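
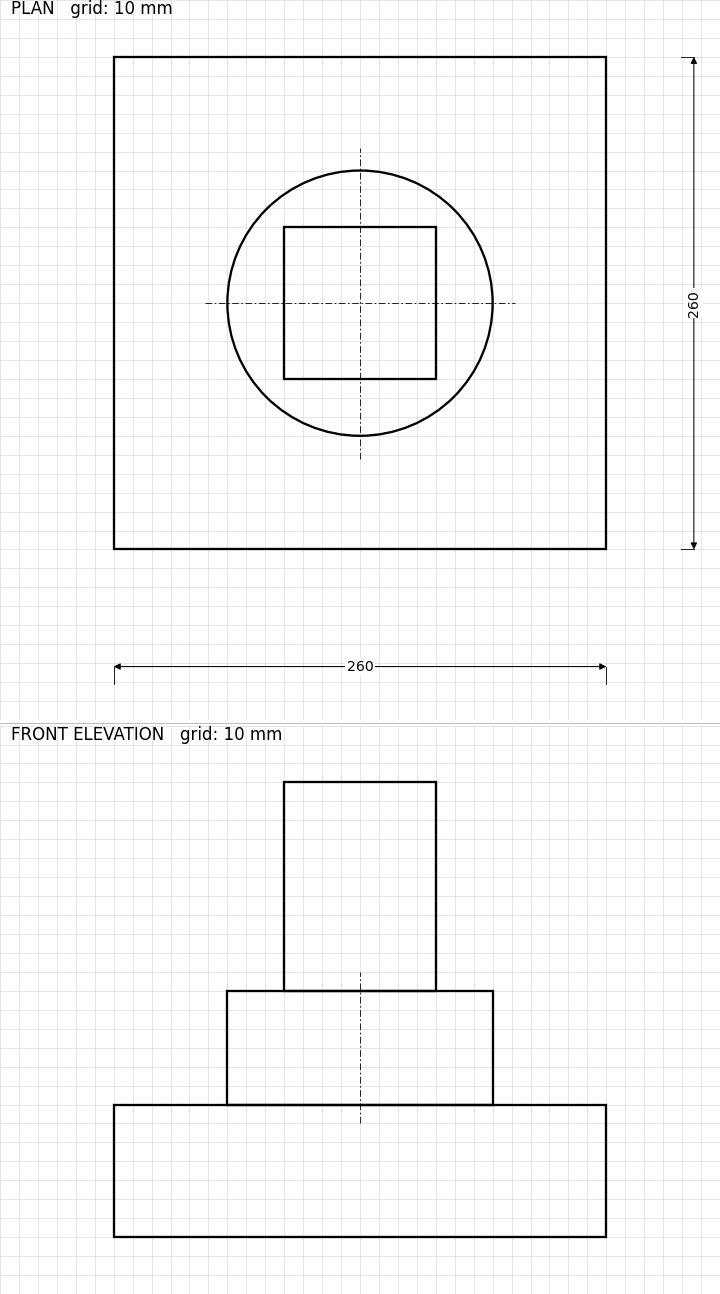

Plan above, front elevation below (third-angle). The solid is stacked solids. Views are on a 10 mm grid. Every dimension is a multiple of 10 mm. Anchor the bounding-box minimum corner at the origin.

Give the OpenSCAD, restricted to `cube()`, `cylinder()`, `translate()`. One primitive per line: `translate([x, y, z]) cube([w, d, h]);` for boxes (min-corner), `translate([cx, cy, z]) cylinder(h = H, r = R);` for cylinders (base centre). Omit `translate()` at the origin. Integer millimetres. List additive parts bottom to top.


cube([260, 260, 70]);
translate([130, 130, 70]) cylinder(h = 60, r = 70);
translate([90, 90, 130]) cube([80, 80, 110]);


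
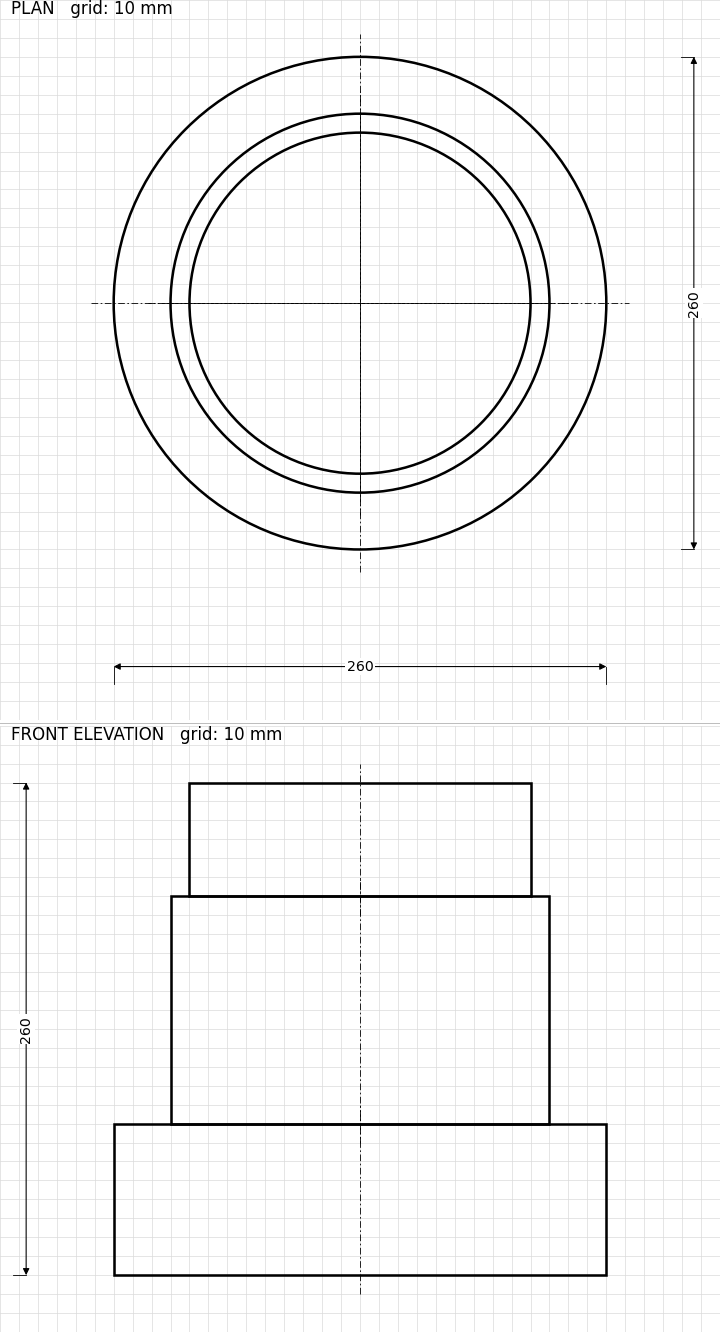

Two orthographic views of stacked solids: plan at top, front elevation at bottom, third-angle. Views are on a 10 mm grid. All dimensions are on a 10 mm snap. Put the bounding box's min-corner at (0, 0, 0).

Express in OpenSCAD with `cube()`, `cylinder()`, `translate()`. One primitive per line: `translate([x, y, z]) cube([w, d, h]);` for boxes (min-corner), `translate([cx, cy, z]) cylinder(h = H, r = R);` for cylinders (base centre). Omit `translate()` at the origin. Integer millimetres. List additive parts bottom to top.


translate([130, 130, 0]) cylinder(h = 80, r = 130);
translate([130, 130, 80]) cylinder(h = 120, r = 100);
translate([130, 130, 200]) cylinder(h = 60, r = 90);


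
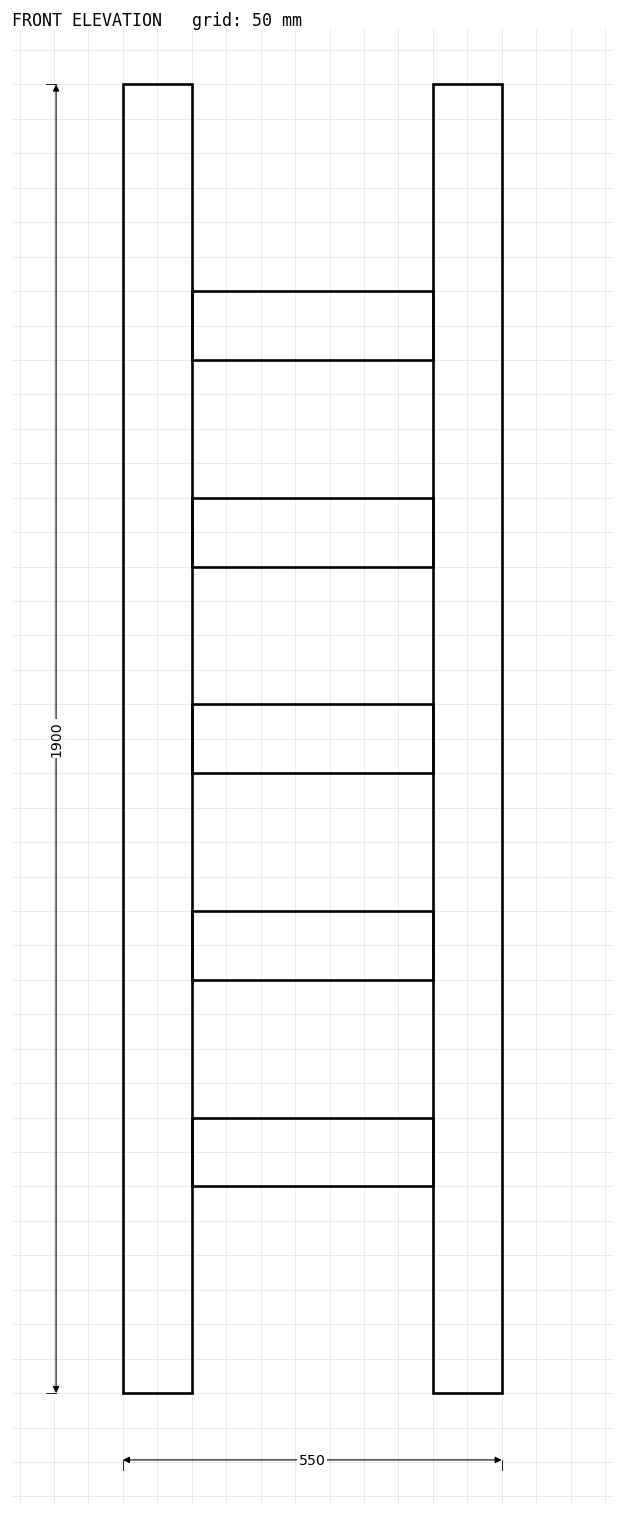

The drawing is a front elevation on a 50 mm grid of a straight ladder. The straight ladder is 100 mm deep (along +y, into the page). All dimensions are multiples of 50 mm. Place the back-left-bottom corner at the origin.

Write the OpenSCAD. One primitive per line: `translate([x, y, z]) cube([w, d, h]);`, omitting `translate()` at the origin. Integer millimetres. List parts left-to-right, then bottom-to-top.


cube([100, 100, 1900]);
translate([100, 0, 300]) cube([350, 100, 100]);
translate([100, 0, 600]) cube([350, 100, 100]);
translate([100, 0, 900]) cube([350, 100, 100]);
translate([100, 0, 1200]) cube([350, 100, 100]);
translate([100, 0, 1500]) cube([350, 100, 100]);
translate([450, 0, 0]) cube([100, 100, 1900]);


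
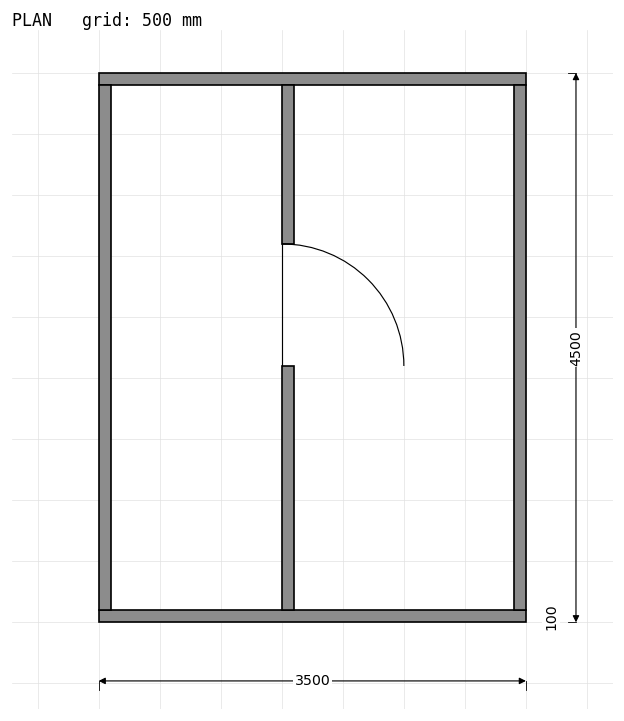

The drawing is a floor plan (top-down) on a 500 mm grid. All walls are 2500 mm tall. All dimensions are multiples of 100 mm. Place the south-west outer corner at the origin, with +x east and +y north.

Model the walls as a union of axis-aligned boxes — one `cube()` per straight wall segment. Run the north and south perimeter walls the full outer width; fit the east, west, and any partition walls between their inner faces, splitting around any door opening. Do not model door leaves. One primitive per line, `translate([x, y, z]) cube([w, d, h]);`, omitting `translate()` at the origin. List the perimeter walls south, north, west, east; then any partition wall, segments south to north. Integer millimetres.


cube([3500, 100, 2500]);
translate([0, 4400, 0]) cube([3500, 100, 2500]);
translate([0, 100, 0]) cube([100, 4300, 2500]);
translate([3400, 100, 0]) cube([100, 4300, 2500]);
translate([1500, 100, 0]) cube([100, 2000, 2500]);
translate([1500, 3100, 0]) cube([100, 1300, 2500]);


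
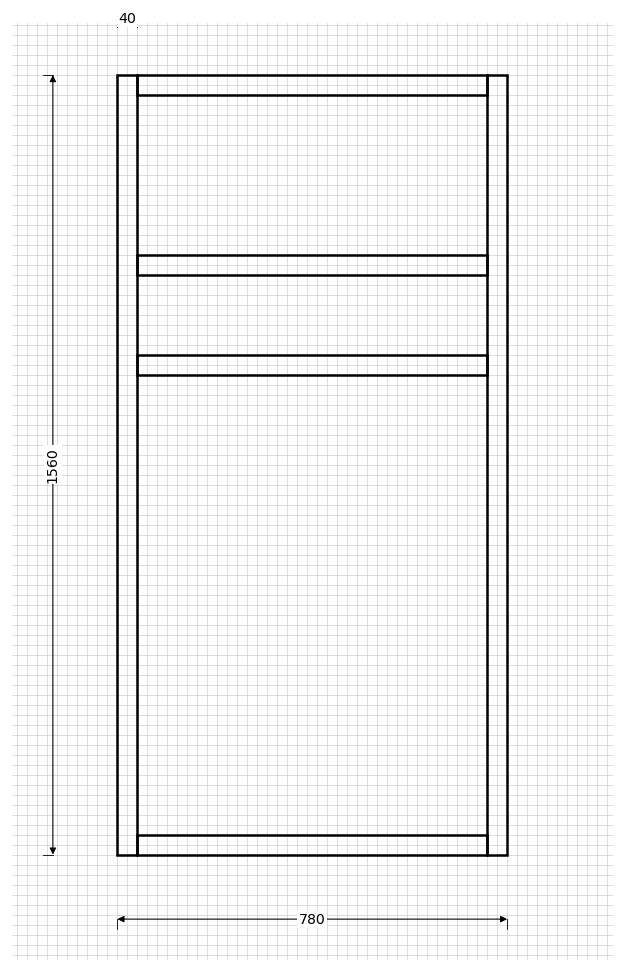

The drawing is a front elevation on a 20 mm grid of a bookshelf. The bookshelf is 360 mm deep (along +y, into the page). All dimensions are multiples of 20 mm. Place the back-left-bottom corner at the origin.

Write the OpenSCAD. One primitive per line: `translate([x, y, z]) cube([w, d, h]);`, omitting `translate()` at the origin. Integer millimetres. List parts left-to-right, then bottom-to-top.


cube([40, 360, 1560]);
translate([40, 0, 0]) cube([700, 360, 40]);
translate([40, 0, 960]) cube([700, 360, 40]);
translate([40, 0, 1160]) cube([700, 360, 40]);
translate([40, 0, 1520]) cube([700, 360, 40]);
translate([740, 0, 0]) cube([40, 360, 1560]);


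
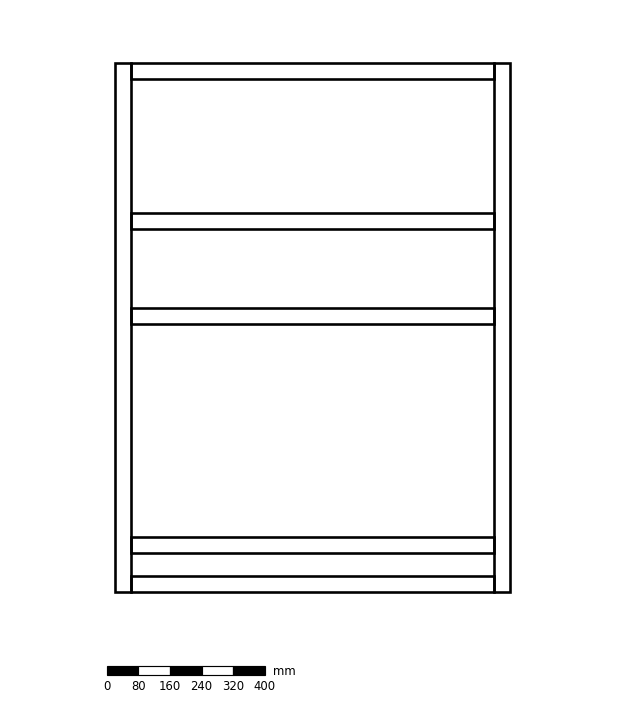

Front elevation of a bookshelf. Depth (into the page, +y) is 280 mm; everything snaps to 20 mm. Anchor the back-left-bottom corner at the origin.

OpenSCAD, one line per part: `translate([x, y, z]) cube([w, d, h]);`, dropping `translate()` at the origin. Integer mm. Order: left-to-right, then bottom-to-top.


cube([40, 280, 1340]);
translate([40, 0, 0]) cube([920, 280, 40]);
translate([40, 0, 100]) cube([920, 280, 40]);
translate([40, 0, 680]) cube([920, 280, 40]);
translate([40, 0, 920]) cube([920, 280, 40]);
translate([40, 0, 1300]) cube([920, 280, 40]);
translate([960, 0, 0]) cube([40, 280, 1340]);


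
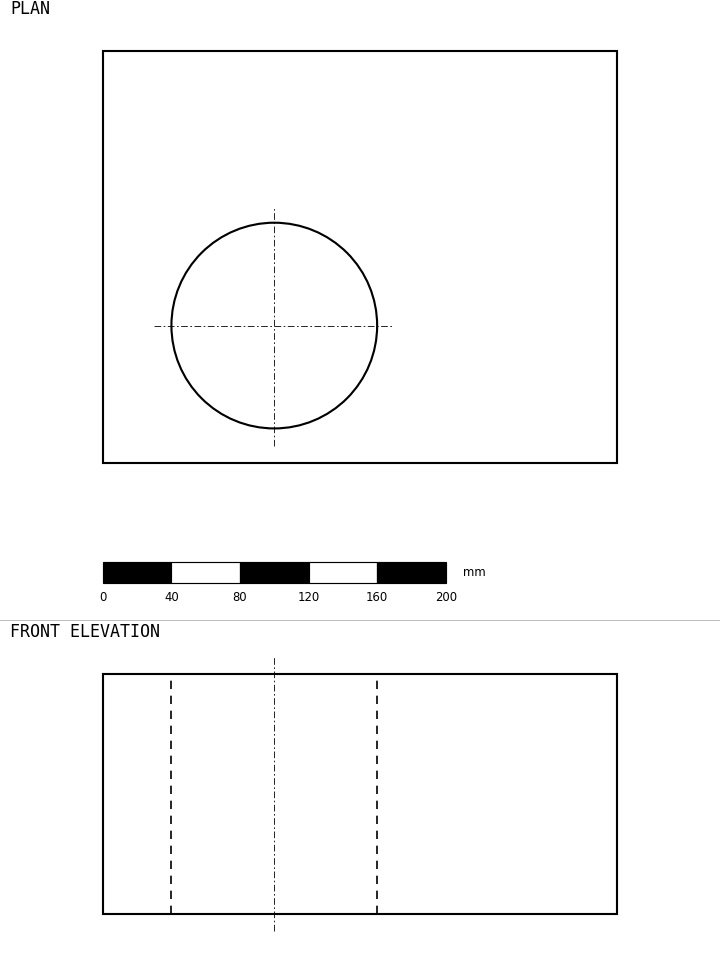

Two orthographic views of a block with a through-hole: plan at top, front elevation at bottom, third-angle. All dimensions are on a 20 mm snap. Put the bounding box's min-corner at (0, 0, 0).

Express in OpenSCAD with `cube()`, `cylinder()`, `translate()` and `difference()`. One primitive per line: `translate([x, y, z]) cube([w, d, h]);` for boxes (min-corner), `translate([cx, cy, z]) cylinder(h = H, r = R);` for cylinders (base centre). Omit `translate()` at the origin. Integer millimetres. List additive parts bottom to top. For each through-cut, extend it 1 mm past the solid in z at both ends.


difference() {
  cube([300, 240, 140]);
  translate([100, 80, -1]) cylinder(h = 142, r = 60);
}


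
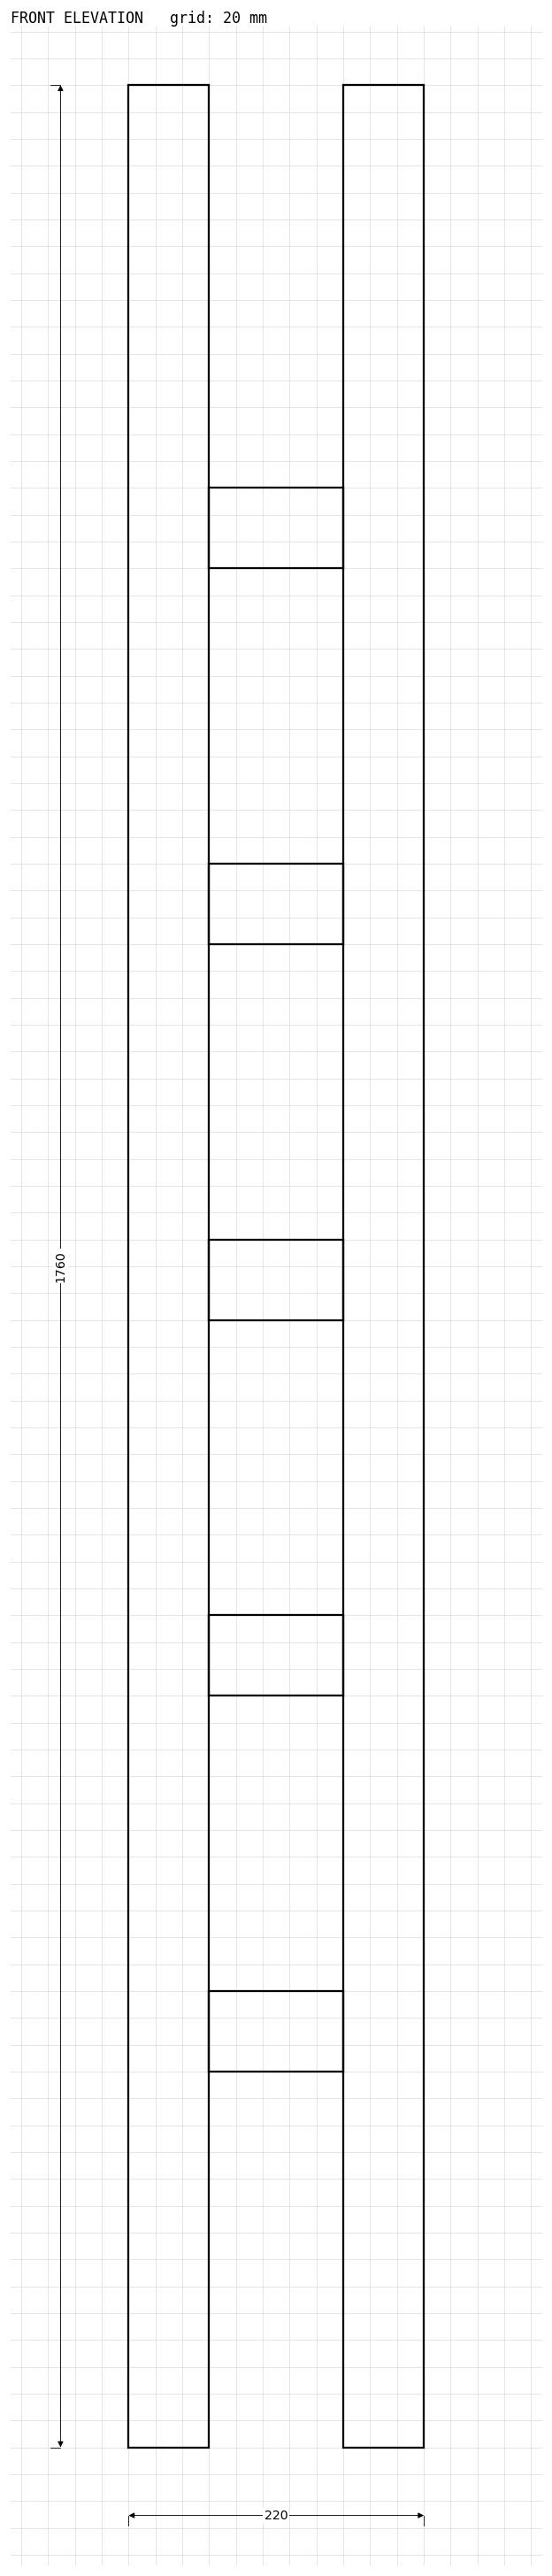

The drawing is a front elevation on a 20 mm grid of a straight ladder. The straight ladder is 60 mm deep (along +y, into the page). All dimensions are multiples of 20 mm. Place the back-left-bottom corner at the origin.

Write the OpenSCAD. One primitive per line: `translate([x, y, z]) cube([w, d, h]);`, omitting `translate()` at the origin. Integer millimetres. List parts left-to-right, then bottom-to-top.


cube([60, 60, 1760]);
translate([60, 0, 280]) cube([100, 60, 60]);
translate([60, 0, 560]) cube([100, 60, 60]);
translate([60, 0, 840]) cube([100, 60, 60]);
translate([60, 0, 1120]) cube([100, 60, 60]);
translate([60, 0, 1400]) cube([100, 60, 60]);
translate([160, 0, 0]) cube([60, 60, 1760]);


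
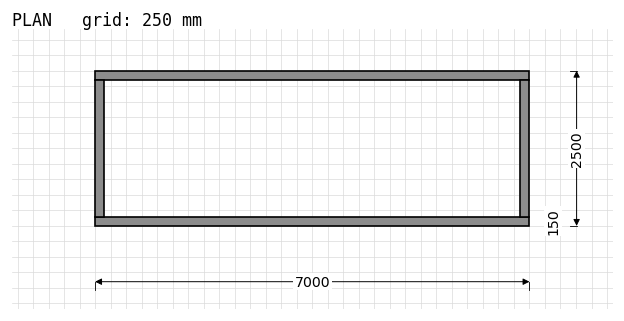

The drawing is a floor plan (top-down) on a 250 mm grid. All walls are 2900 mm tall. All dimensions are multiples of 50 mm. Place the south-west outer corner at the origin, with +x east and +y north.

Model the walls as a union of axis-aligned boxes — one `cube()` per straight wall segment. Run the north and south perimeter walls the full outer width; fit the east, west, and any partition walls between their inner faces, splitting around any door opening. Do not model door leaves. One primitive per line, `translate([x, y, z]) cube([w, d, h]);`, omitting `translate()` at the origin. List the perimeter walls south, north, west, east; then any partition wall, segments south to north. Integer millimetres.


cube([7000, 150, 2900]);
translate([0, 2350, 0]) cube([7000, 150, 2900]);
translate([0, 150, 0]) cube([150, 2200, 2900]);
translate([6850, 150, 0]) cube([150, 2200, 2900]);


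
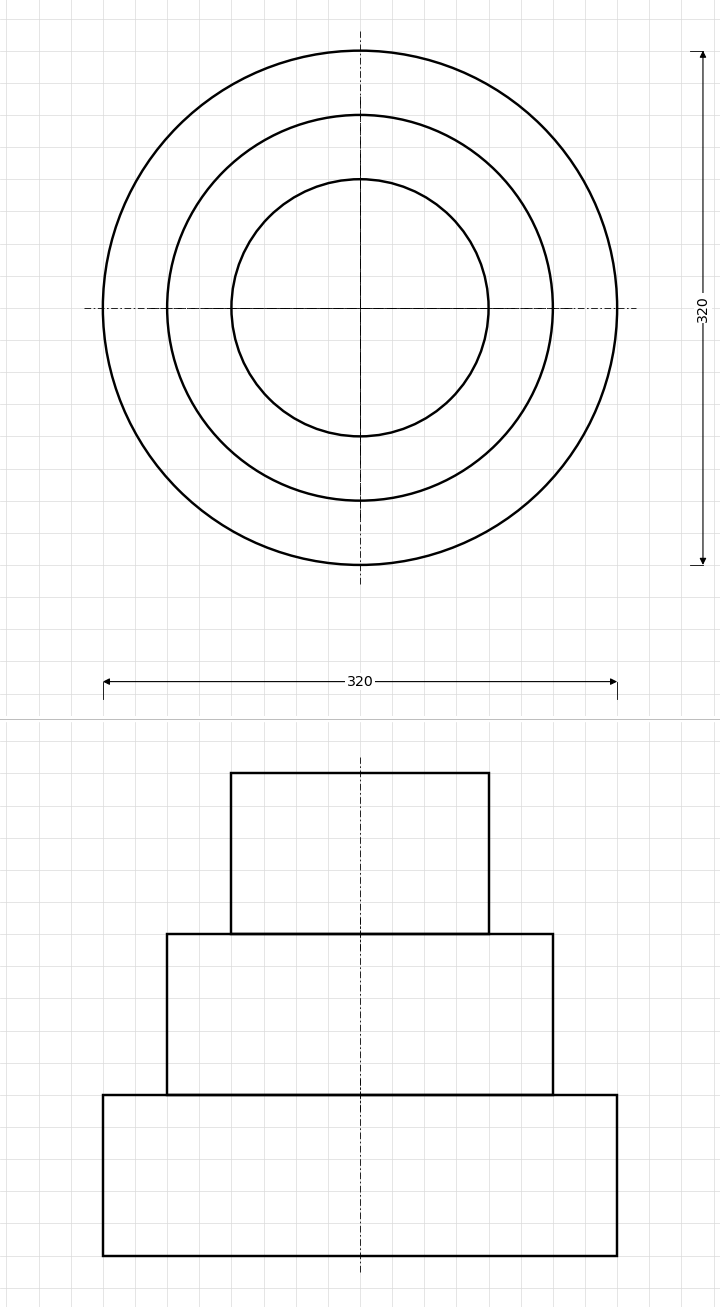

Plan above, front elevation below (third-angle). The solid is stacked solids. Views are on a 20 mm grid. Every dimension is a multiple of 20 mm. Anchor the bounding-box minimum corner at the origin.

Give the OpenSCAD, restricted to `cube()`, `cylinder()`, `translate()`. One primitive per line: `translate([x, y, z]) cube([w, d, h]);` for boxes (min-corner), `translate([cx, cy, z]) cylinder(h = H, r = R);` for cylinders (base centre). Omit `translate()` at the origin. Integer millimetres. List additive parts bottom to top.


translate([160, 160, 0]) cylinder(h = 100, r = 160);
translate([160, 160, 100]) cylinder(h = 100, r = 120);
translate([160, 160, 200]) cylinder(h = 100, r = 80);


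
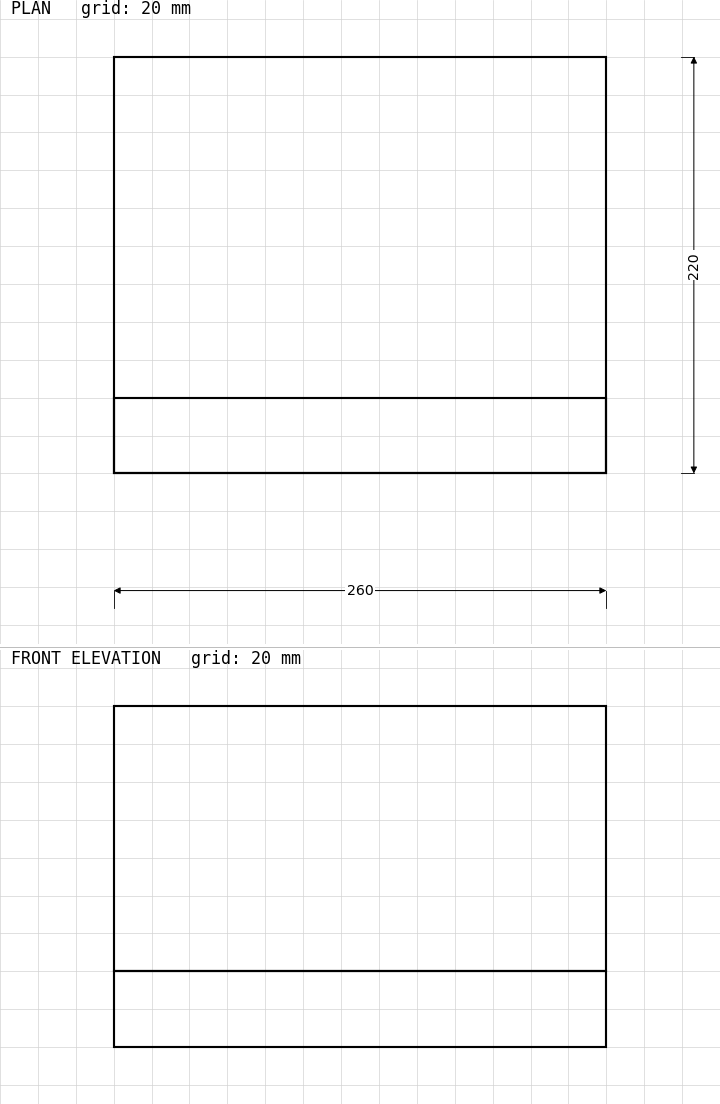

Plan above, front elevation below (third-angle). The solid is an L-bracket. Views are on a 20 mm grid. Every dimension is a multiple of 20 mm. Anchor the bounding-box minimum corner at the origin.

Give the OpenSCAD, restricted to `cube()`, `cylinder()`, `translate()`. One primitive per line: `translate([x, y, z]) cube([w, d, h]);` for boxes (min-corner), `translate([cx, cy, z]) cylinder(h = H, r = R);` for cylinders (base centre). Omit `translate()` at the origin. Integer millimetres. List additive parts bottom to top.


cube([260, 220, 40]);
translate([0, 0, 40]) cube([260, 40, 140]);


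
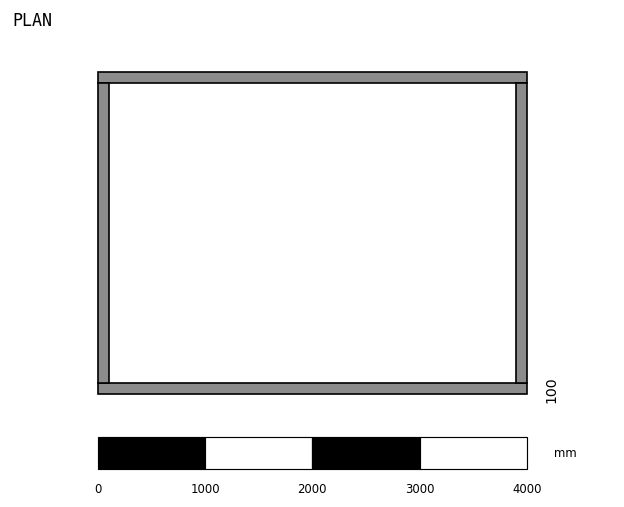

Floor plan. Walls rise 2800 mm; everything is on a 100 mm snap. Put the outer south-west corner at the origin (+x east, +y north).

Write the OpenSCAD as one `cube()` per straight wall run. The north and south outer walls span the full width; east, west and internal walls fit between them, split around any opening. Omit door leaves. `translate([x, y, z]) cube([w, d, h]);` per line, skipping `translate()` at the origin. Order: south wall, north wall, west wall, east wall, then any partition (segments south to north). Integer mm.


cube([4000, 100, 2800]);
translate([0, 2900, 0]) cube([4000, 100, 2800]);
translate([0, 100, 0]) cube([100, 2800, 2800]);
translate([3900, 100, 0]) cube([100, 2800, 2800]);


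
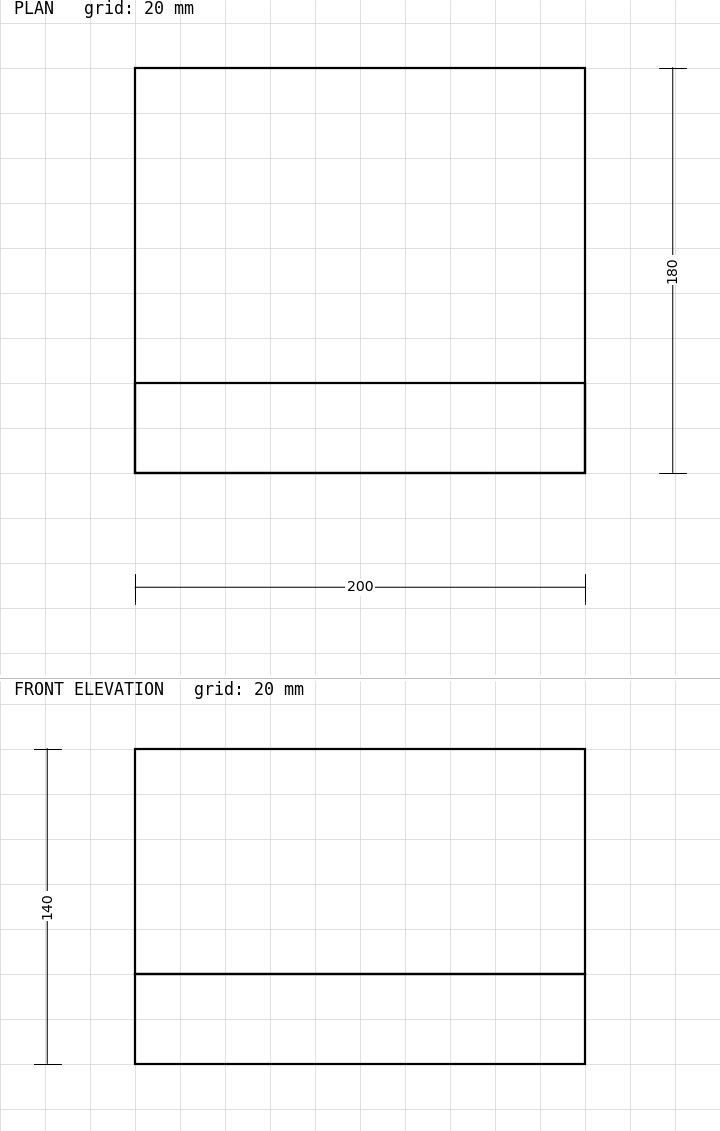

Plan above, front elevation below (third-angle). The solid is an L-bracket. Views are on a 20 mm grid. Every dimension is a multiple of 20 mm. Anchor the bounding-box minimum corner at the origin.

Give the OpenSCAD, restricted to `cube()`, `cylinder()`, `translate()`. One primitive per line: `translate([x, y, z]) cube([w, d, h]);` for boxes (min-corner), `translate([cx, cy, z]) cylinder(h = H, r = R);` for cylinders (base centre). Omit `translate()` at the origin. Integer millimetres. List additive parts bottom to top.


cube([200, 180, 40]);
translate([0, 0, 40]) cube([200, 40, 100]);


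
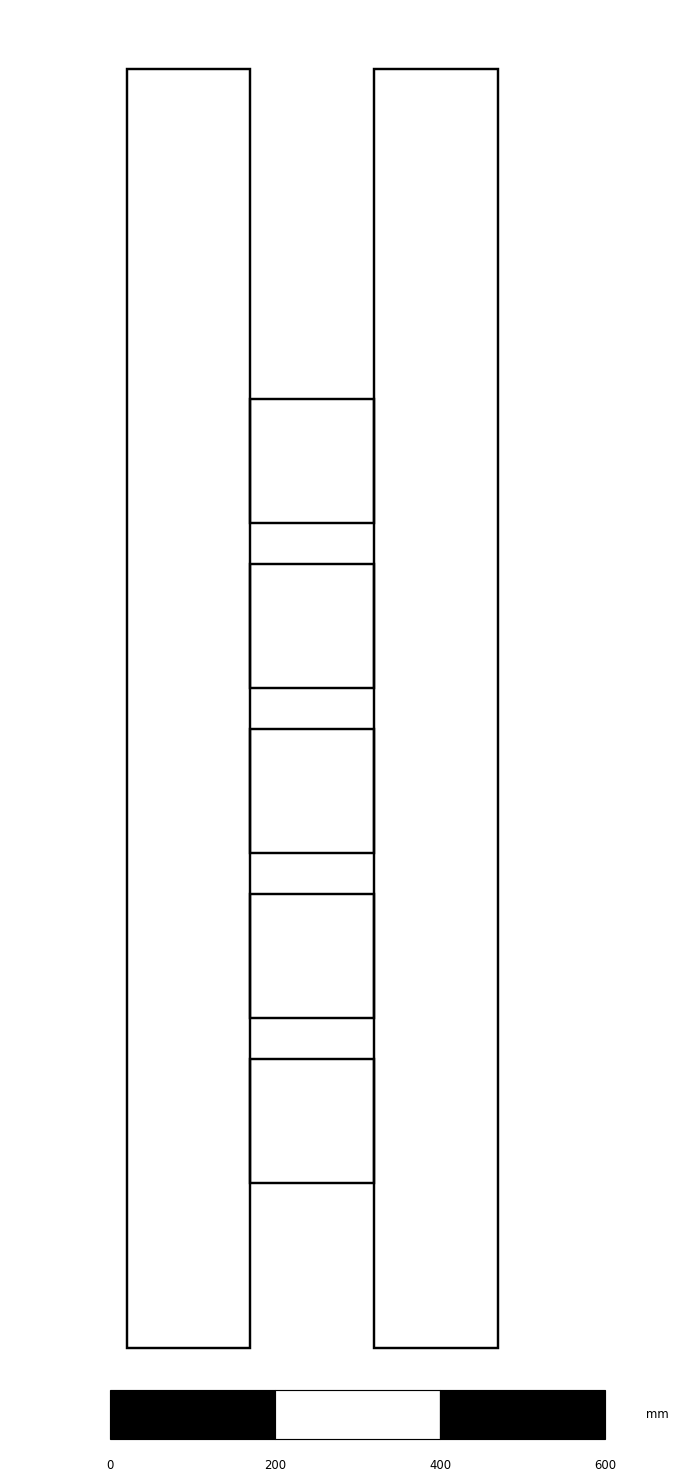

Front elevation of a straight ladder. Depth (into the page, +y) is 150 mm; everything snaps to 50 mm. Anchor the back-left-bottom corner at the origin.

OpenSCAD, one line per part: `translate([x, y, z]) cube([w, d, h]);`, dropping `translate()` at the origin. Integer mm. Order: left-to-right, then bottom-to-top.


cube([150, 150, 1550]);
translate([150, 0, 200]) cube([150, 150, 150]);
translate([150, 0, 400]) cube([150, 150, 150]);
translate([150, 0, 600]) cube([150, 150, 150]);
translate([150, 0, 800]) cube([150, 150, 150]);
translate([150, 0, 1000]) cube([150, 150, 150]);
translate([300, 0, 0]) cube([150, 150, 1550]);


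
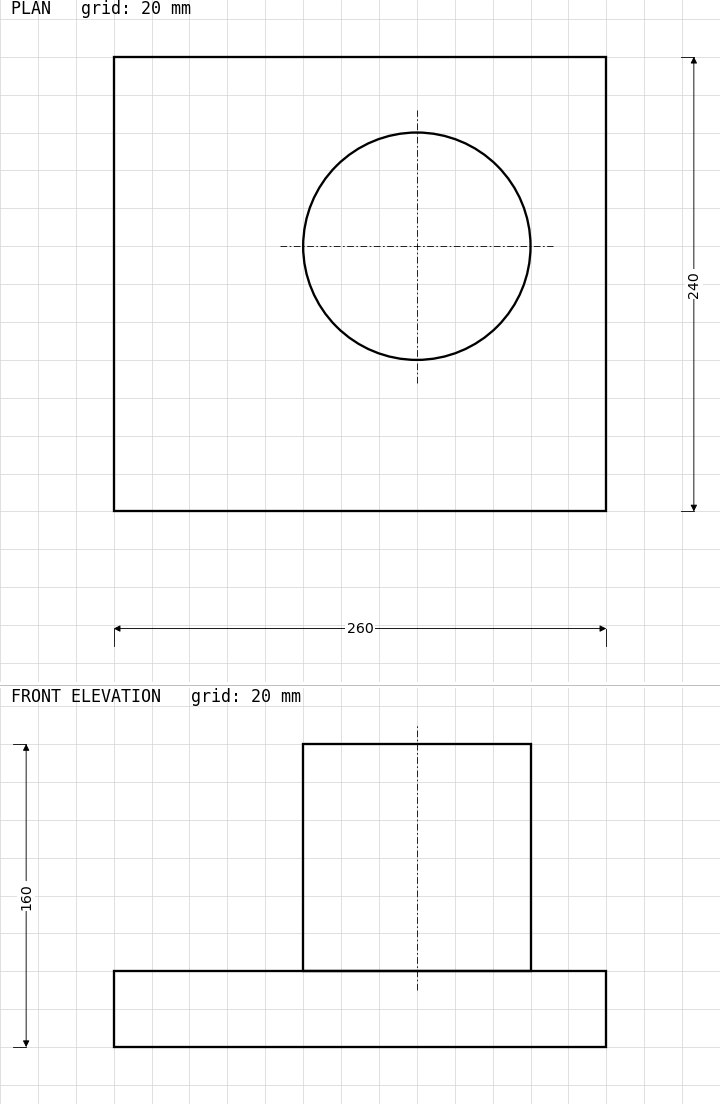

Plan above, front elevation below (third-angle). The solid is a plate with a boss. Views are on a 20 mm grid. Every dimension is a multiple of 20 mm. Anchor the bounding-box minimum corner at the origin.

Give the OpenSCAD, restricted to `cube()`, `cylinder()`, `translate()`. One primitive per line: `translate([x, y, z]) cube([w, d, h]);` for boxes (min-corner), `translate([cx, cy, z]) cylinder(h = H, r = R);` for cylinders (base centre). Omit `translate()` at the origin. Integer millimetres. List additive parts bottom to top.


cube([260, 240, 40]);
translate([160, 140, 40]) cylinder(h = 120, r = 60);


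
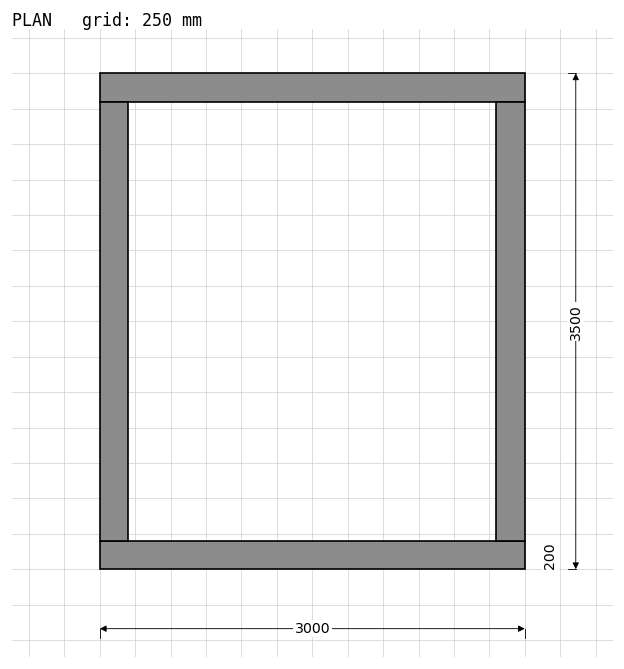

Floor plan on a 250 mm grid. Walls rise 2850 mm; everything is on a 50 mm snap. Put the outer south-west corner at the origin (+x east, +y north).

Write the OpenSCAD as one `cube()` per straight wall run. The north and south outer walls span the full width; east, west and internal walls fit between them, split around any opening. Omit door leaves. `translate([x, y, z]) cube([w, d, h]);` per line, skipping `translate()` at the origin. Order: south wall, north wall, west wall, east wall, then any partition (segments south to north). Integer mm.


cube([3000, 200, 2850]);
translate([0, 3300, 0]) cube([3000, 200, 2850]);
translate([0, 200, 0]) cube([200, 3100, 2850]);
translate([2800, 200, 0]) cube([200, 3100, 2850]);


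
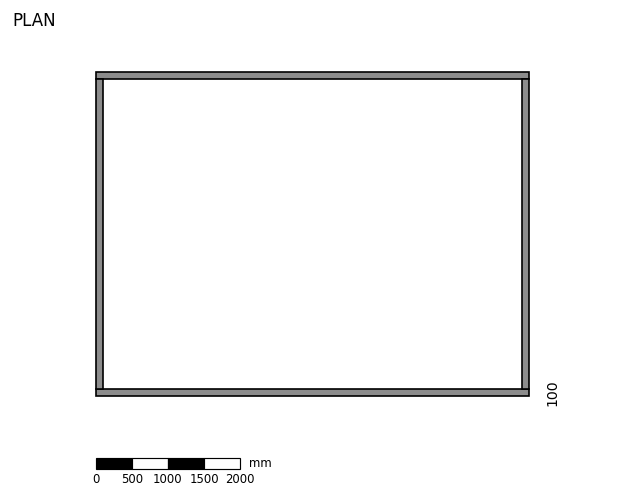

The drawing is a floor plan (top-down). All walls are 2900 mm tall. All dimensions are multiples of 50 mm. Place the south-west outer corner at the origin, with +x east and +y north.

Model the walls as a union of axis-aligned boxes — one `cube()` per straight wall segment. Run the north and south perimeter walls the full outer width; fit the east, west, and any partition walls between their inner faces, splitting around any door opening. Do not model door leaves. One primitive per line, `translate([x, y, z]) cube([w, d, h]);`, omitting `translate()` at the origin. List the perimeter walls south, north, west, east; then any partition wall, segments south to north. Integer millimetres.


cube([6000, 100, 2900]);
translate([0, 4400, 0]) cube([6000, 100, 2900]);
translate([0, 100, 0]) cube([100, 4300, 2900]);
translate([5900, 100, 0]) cube([100, 4300, 2900]);


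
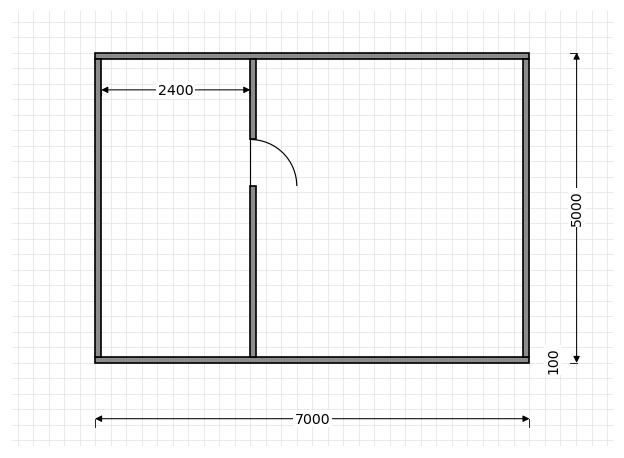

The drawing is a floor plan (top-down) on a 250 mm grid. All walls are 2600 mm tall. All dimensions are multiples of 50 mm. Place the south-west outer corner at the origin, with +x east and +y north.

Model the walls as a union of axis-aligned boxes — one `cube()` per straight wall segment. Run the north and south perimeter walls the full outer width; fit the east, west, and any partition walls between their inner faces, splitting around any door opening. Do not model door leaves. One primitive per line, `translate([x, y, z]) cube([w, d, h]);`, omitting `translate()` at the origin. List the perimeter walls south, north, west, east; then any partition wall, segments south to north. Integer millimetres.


cube([7000, 100, 2600]);
translate([0, 4900, 0]) cube([7000, 100, 2600]);
translate([0, 100, 0]) cube([100, 4800, 2600]);
translate([6900, 100, 0]) cube([100, 4800, 2600]);
translate([2500, 100, 0]) cube([100, 2750, 2600]);
translate([2500, 3600, 0]) cube([100, 1300, 2600]);


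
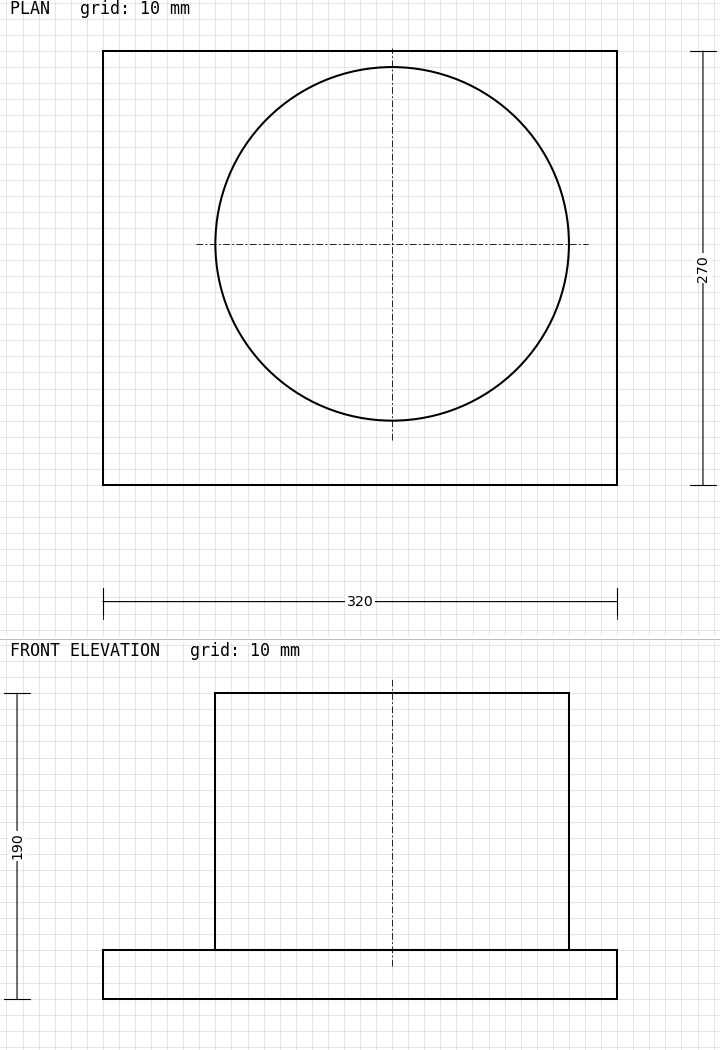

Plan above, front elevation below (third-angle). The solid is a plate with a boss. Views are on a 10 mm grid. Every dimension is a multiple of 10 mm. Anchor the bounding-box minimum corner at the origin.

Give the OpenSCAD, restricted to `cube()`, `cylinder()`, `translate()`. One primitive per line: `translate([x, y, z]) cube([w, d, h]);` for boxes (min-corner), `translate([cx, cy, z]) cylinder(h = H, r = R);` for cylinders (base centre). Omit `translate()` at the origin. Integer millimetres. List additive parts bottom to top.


cube([320, 270, 30]);
translate([180, 150, 30]) cylinder(h = 160, r = 110);


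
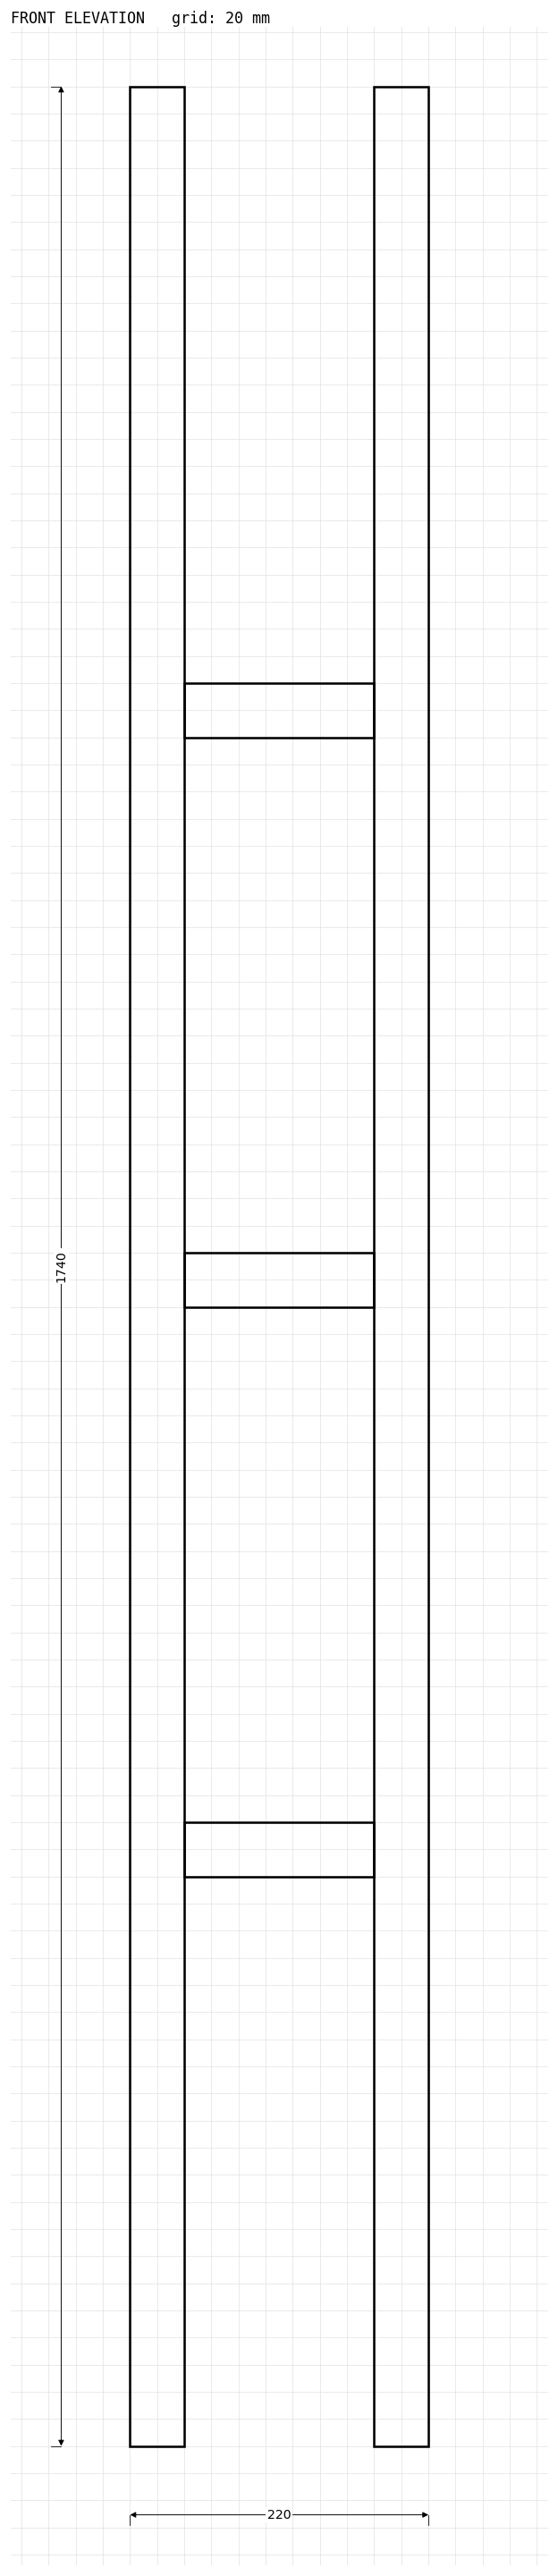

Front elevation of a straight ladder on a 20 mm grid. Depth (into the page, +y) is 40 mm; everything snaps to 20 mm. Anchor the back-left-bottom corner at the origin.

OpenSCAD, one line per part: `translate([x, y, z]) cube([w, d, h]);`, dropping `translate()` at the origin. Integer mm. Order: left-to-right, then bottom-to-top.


cube([40, 40, 1740]);
translate([40, 0, 420]) cube([140, 40, 40]);
translate([40, 0, 840]) cube([140, 40, 40]);
translate([40, 0, 1260]) cube([140, 40, 40]);
translate([180, 0, 0]) cube([40, 40, 1740]);


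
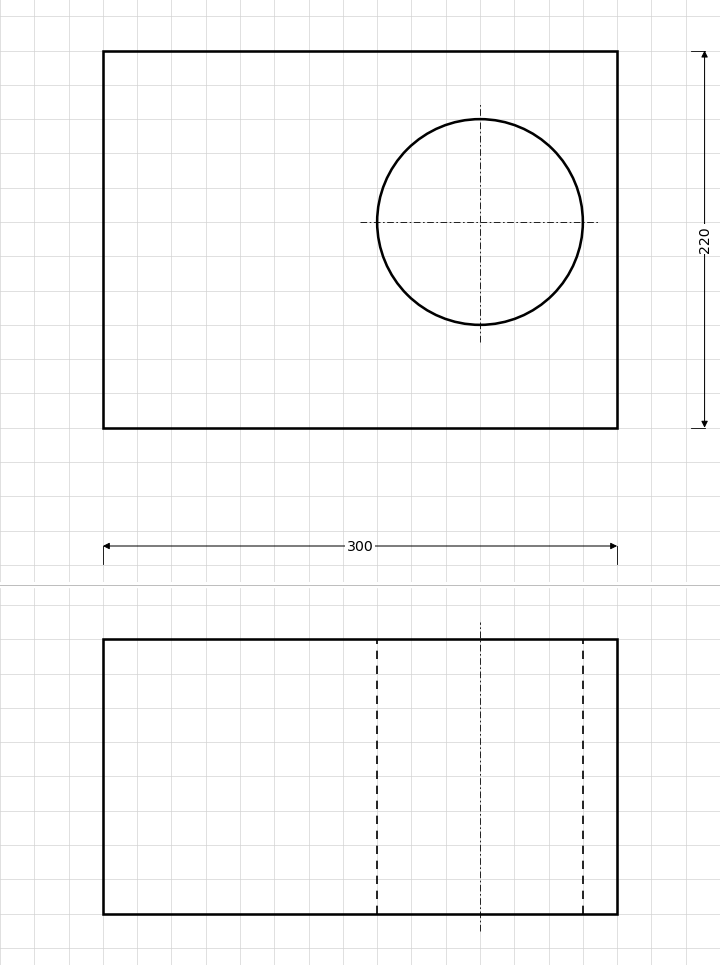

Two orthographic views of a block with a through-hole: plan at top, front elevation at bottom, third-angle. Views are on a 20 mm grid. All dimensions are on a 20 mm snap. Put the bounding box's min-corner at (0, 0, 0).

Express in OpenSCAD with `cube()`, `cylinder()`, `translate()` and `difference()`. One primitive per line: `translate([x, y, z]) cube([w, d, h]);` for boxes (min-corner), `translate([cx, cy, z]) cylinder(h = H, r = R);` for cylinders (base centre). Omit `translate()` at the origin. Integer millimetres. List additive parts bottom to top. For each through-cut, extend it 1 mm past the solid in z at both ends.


difference() {
  cube([300, 220, 160]);
  translate([220, 120, -1]) cylinder(h = 162, r = 60);
}


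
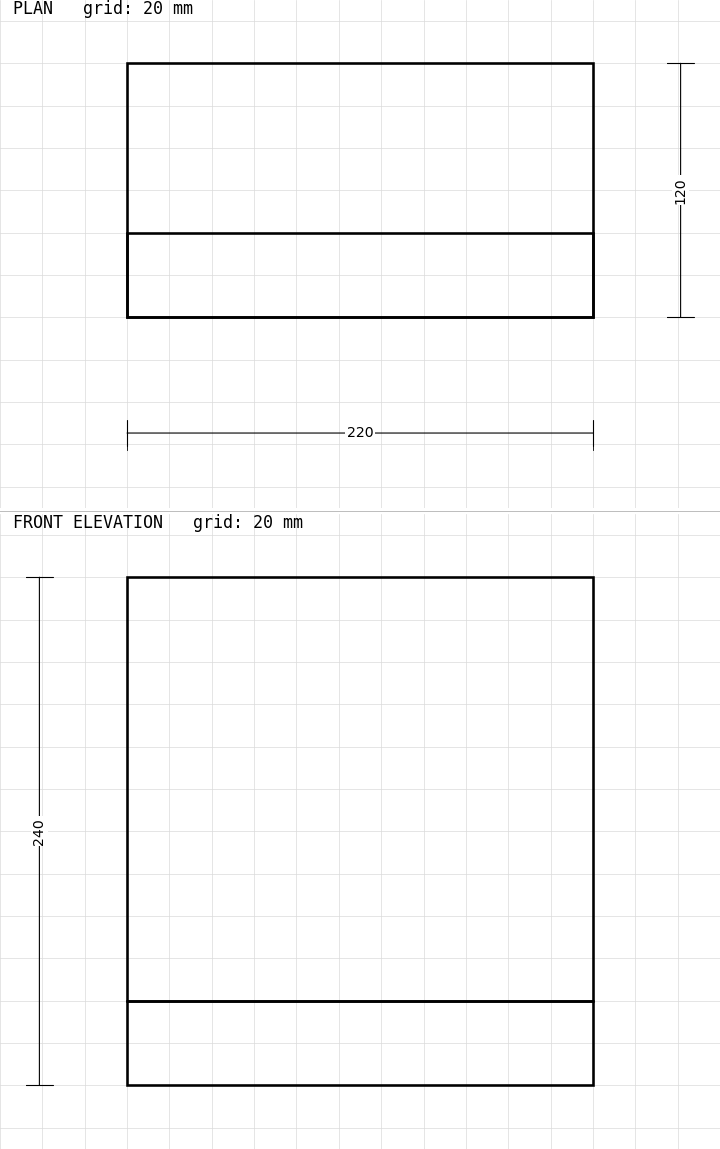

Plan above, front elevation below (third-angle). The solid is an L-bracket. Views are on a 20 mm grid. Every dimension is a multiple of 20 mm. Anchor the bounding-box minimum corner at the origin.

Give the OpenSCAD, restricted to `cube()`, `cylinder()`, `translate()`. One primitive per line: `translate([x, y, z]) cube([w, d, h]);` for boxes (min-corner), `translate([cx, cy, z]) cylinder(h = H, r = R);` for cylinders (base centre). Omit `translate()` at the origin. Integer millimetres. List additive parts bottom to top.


cube([220, 120, 40]);
translate([0, 0, 40]) cube([220, 40, 200]);


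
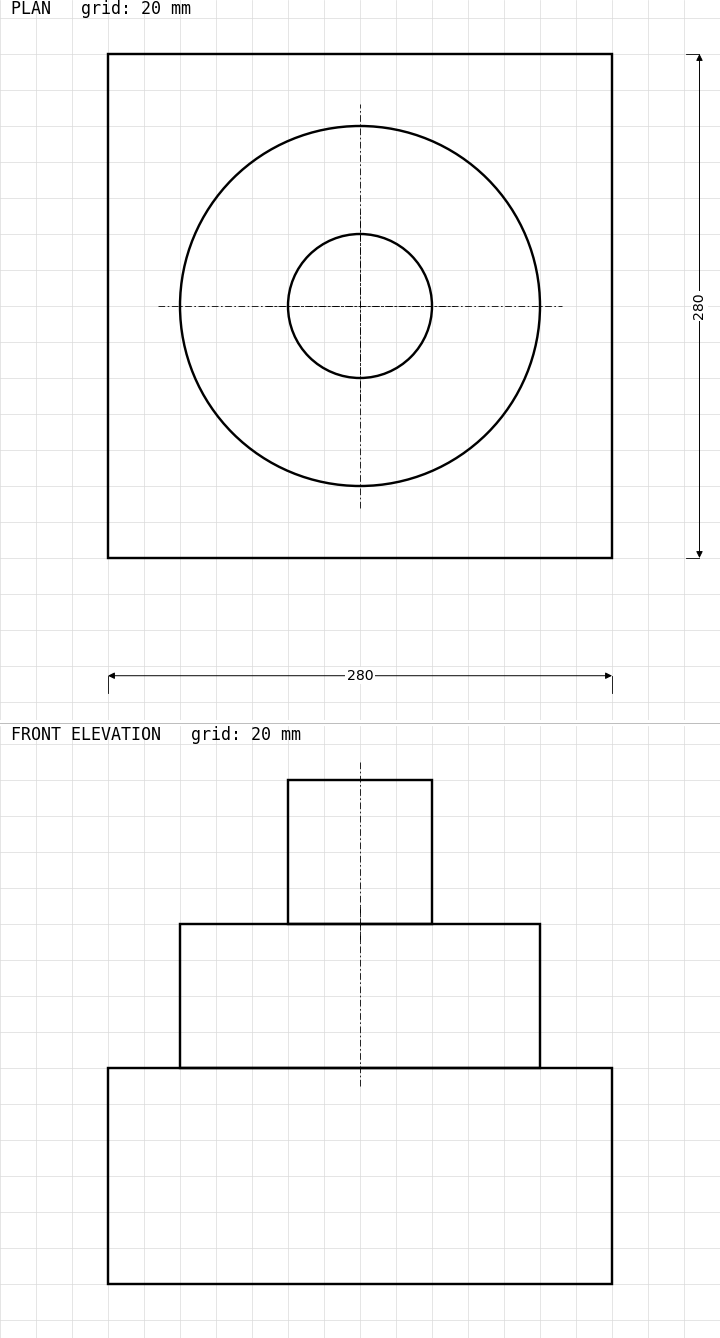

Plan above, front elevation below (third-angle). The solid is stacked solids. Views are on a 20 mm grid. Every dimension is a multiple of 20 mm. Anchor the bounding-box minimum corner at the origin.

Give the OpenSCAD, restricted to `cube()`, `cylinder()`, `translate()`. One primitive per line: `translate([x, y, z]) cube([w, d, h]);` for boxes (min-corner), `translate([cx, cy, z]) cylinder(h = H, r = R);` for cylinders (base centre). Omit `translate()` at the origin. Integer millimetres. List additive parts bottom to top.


cube([280, 280, 120]);
translate([140, 140, 120]) cylinder(h = 80, r = 100);
translate([140, 140, 200]) cylinder(h = 80, r = 40);


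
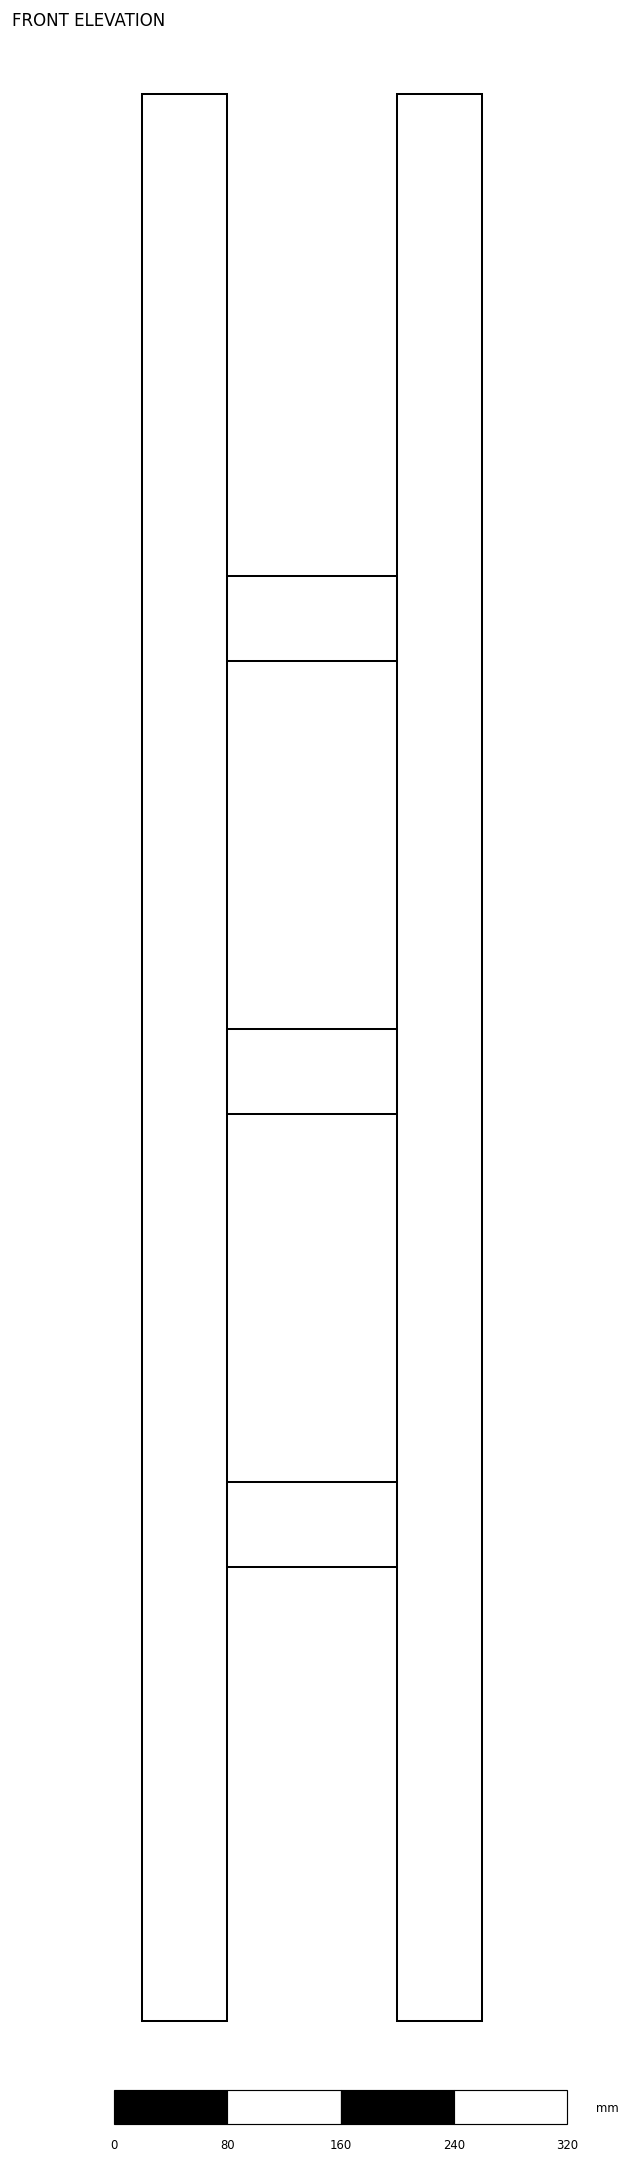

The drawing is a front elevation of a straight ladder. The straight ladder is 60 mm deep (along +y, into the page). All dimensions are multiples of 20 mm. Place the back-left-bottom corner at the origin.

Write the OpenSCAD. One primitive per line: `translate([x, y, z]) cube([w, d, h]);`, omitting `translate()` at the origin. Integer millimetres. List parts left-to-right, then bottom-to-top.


cube([60, 60, 1360]);
translate([60, 0, 320]) cube([120, 60, 60]);
translate([60, 0, 640]) cube([120, 60, 60]);
translate([60, 0, 960]) cube([120, 60, 60]);
translate([180, 0, 0]) cube([60, 60, 1360]);


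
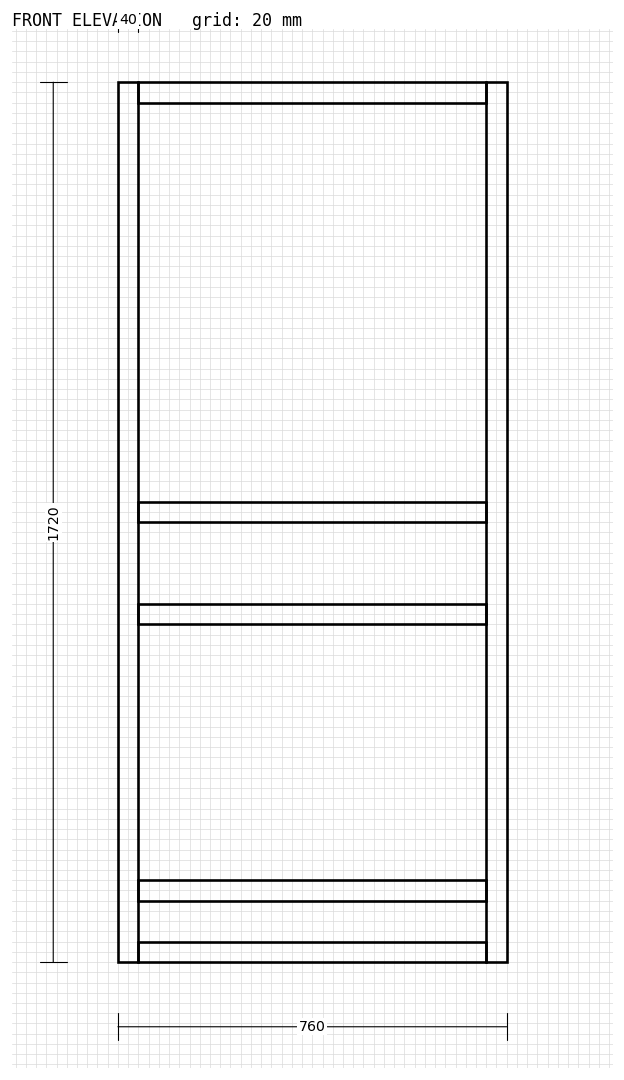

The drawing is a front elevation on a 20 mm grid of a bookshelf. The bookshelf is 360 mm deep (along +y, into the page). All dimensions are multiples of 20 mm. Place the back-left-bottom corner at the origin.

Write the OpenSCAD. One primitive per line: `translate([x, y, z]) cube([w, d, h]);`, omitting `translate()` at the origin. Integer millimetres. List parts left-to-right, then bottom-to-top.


cube([40, 360, 1720]);
translate([40, 0, 0]) cube([680, 360, 40]);
translate([40, 0, 120]) cube([680, 360, 40]);
translate([40, 0, 660]) cube([680, 360, 40]);
translate([40, 0, 860]) cube([680, 360, 40]);
translate([40, 0, 1680]) cube([680, 360, 40]);
translate([720, 0, 0]) cube([40, 360, 1720]);


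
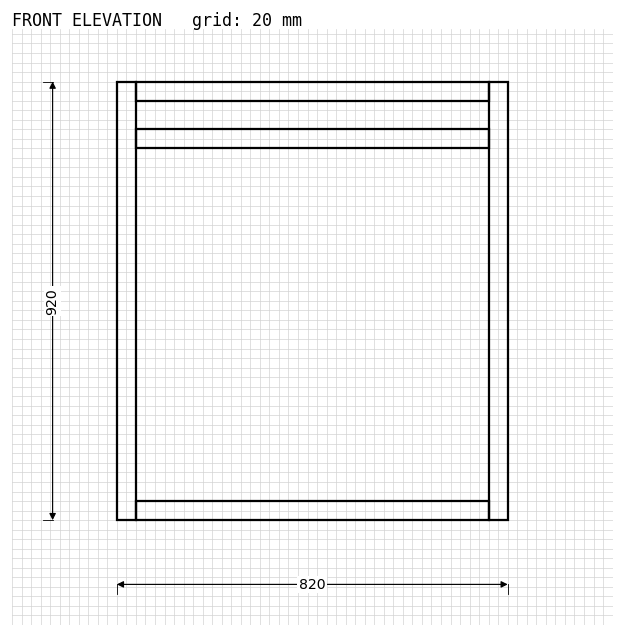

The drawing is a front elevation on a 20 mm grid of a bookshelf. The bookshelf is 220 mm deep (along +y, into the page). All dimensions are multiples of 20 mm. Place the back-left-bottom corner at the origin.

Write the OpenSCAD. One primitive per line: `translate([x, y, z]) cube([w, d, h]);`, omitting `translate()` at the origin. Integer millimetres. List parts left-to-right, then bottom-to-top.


cube([40, 220, 920]);
translate([40, 0, 0]) cube([740, 220, 40]);
translate([40, 0, 780]) cube([740, 220, 40]);
translate([40, 0, 880]) cube([740, 220, 40]);
translate([780, 0, 0]) cube([40, 220, 920]);


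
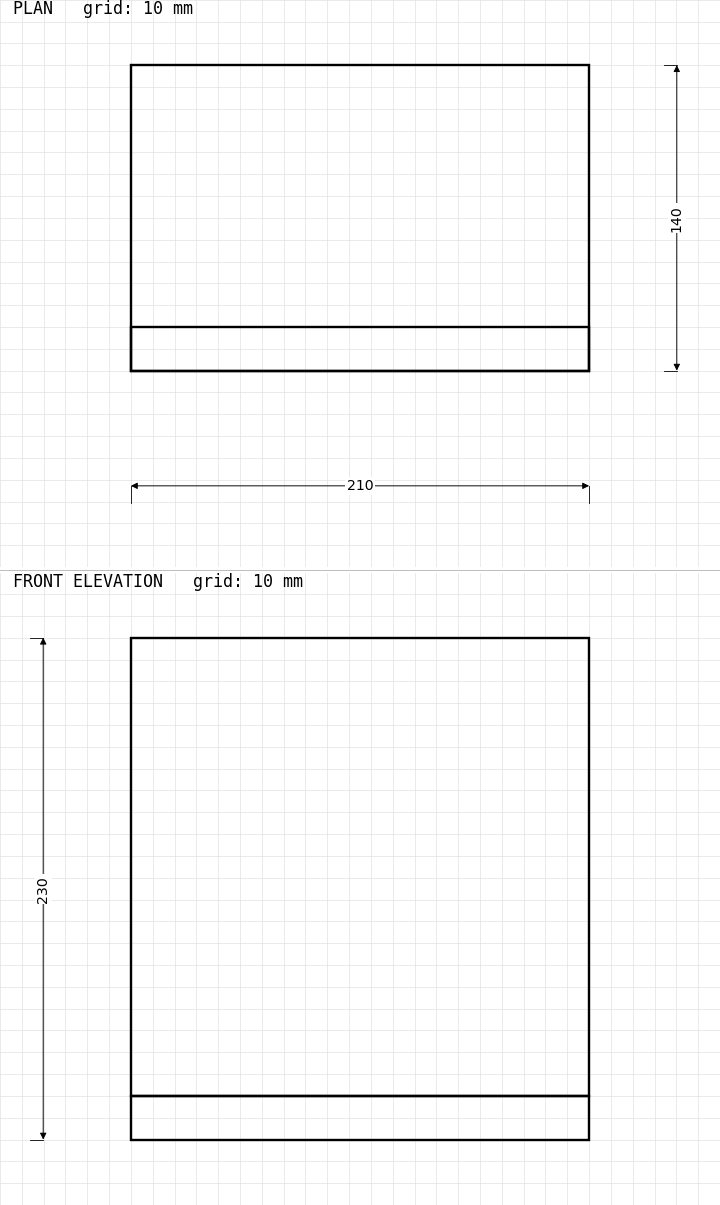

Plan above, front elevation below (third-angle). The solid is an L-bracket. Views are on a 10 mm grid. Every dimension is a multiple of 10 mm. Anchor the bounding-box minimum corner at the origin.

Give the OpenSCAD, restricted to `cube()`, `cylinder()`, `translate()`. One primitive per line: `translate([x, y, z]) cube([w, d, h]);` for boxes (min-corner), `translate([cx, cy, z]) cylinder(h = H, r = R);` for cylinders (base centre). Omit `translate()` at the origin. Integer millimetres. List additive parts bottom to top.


cube([210, 140, 20]);
translate([0, 0, 20]) cube([210, 20, 210]);


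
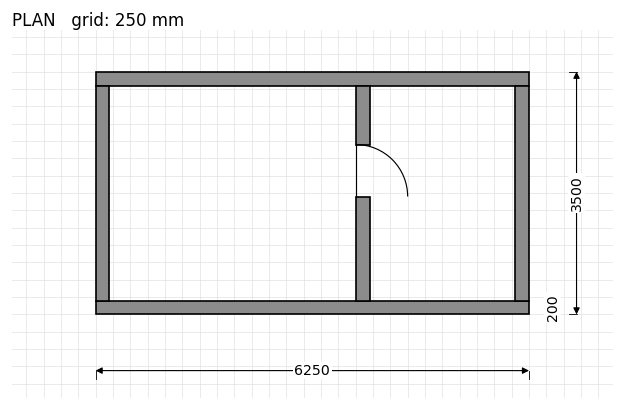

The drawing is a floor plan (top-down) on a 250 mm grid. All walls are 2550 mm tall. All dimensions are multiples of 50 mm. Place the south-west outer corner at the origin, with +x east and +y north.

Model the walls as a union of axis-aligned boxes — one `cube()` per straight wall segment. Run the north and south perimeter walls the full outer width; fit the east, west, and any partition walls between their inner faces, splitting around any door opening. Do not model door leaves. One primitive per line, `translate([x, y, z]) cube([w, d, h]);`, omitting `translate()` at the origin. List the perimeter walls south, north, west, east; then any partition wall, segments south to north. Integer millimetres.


cube([6250, 200, 2550]);
translate([0, 3300, 0]) cube([6250, 200, 2550]);
translate([0, 200, 0]) cube([200, 3100, 2550]);
translate([6050, 200, 0]) cube([200, 3100, 2550]);
translate([3750, 200, 0]) cube([200, 1500, 2550]);
translate([3750, 2450, 0]) cube([200, 850, 2550]);


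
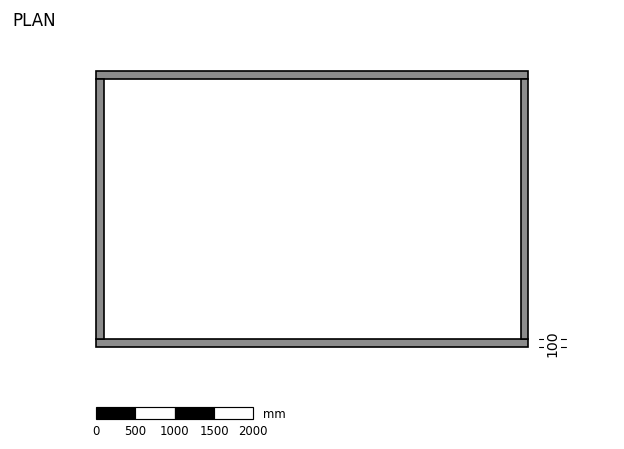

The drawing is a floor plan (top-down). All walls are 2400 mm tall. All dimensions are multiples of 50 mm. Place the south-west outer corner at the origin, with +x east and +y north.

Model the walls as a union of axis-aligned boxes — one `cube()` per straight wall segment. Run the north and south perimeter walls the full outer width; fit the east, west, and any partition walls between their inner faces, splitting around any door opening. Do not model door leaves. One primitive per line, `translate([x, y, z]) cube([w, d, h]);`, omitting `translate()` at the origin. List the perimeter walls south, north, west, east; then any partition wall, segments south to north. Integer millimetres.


cube([5500, 100, 2400]);
translate([0, 3400, 0]) cube([5500, 100, 2400]);
translate([0, 100, 0]) cube([100, 3300, 2400]);
translate([5400, 100, 0]) cube([100, 3300, 2400]);


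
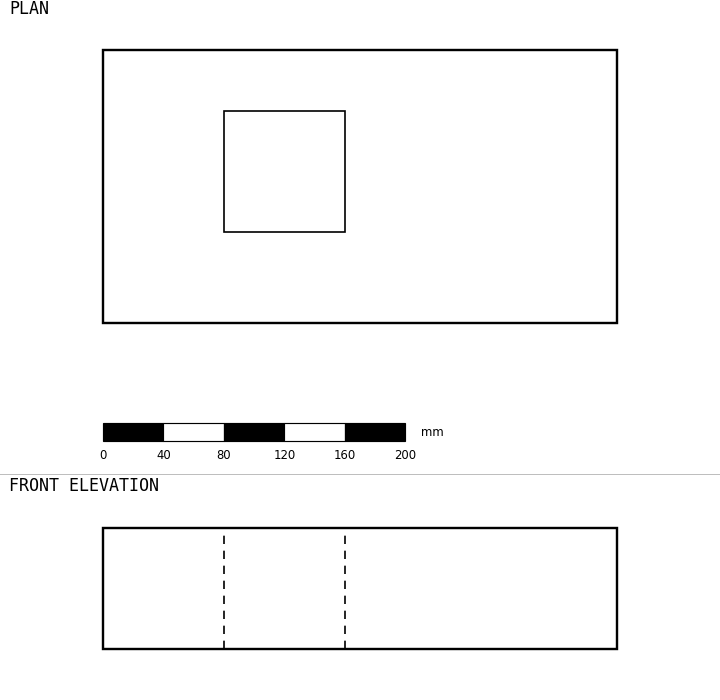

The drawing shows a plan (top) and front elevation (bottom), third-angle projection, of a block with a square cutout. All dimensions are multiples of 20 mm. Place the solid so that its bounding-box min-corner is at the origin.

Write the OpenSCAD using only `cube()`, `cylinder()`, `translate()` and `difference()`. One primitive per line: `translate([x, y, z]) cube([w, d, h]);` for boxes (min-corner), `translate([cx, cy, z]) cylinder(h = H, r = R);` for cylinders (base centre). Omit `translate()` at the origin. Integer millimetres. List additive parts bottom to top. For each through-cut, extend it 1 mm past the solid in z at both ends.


difference() {
  cube([340, 180, 80]);
  translate([80, 60, -1]) cube([80, 80, 82]);
}


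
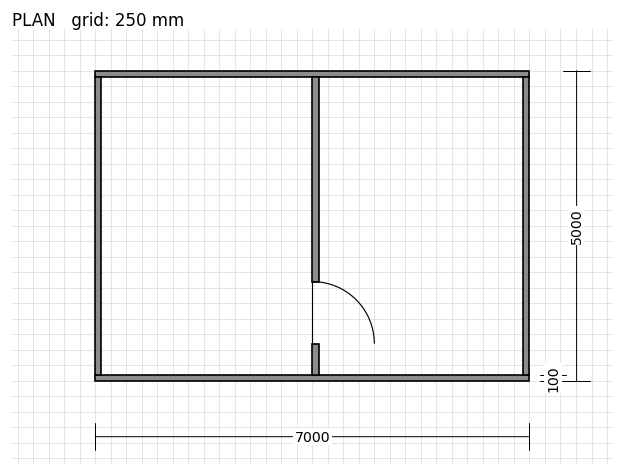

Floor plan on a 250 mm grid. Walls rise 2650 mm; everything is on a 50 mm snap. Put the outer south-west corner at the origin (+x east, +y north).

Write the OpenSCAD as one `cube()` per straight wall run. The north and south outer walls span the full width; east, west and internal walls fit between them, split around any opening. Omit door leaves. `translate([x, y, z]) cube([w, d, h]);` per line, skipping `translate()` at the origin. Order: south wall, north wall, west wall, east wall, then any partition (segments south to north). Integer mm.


cube([7000, 100, 2650]);
translate([0, 4900, 0]) cube([7000, 100, 2650]);
translate([0, 100, 0]) cube([100, 4800, 2650]);
translate([6900, 100, 0]) cube([100, 4800, 2650]);
translate([3500, 100, 0]) cube([100, 500, 2650]);
translate([3500, 1600, 0]) cube([100, 3300, 2650]);


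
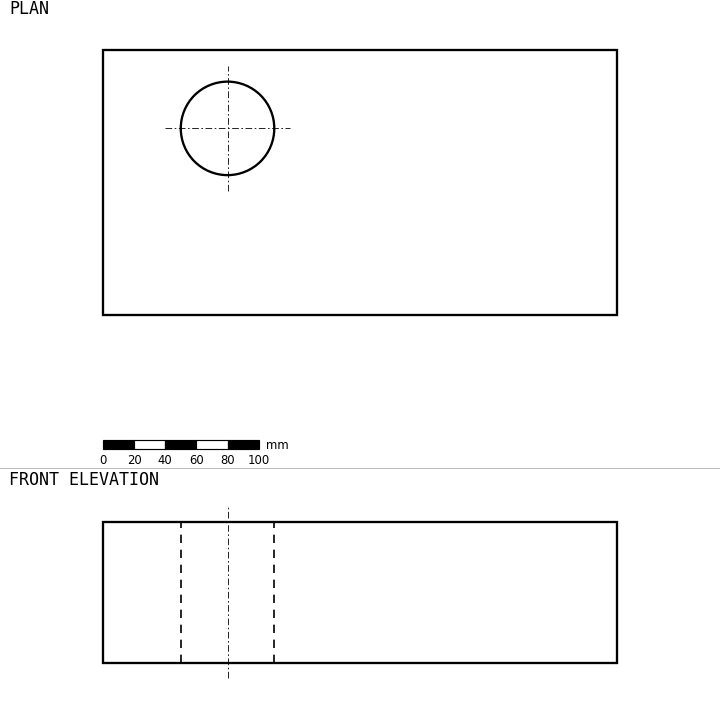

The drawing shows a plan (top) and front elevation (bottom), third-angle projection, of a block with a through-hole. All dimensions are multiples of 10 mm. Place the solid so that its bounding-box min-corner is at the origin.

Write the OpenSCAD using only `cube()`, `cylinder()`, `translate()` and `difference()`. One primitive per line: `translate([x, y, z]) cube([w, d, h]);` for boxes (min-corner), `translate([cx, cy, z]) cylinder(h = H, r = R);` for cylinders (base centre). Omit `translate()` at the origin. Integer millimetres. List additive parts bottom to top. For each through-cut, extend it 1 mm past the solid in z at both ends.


difference() {
  cube([330, 170, 90]);
  translate([80, 120, -1]) cylinder(h = 92, r = 30);
}


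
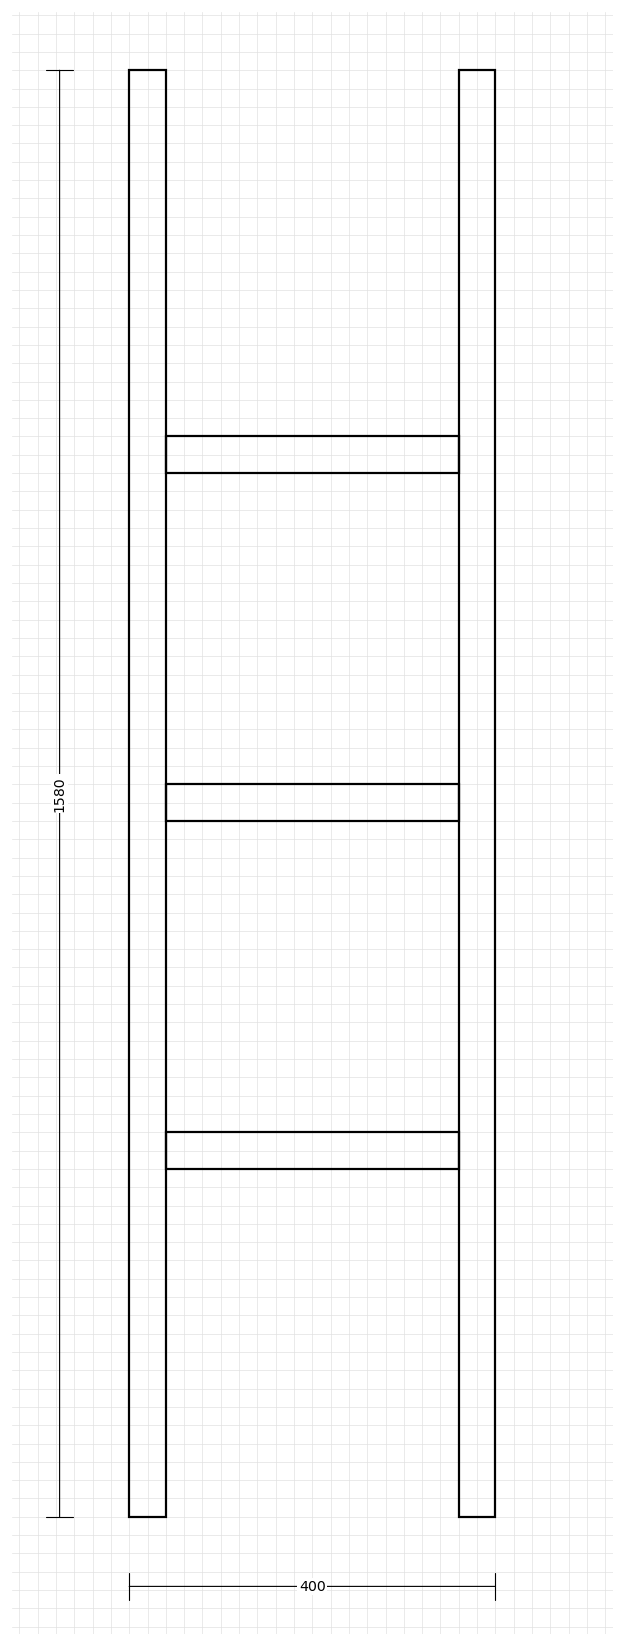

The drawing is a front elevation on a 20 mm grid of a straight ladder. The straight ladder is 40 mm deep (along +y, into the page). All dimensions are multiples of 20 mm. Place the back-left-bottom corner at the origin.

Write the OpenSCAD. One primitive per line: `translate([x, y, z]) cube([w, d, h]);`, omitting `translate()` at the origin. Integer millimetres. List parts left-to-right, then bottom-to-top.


cube([40, 40, 1580]);
translate([40, 0, 380]) cube([320, 40, 40]);
translate([40, 0, 760]) cube([320, 40, 40]);
translate([40, 0, 1140]) cube([320, 40, 40]);
translate([360, 0, 0]) cube([40, 40, 1580]);
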